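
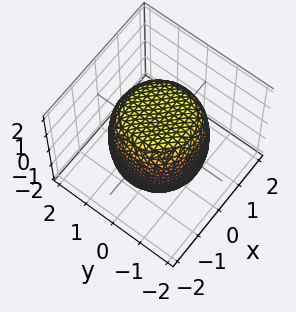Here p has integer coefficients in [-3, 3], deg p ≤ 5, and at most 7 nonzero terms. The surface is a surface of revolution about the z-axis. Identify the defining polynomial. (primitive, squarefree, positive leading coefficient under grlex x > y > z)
The degree is 4 — no degree-3 surface has this shape.
Symmetries: the surface is invariant under rotation about z: p = q(x² + y², z).
Reading off the gridlines: a circular section at z = -1 has radius between 1 and 2.
The integer polynomial consistent with all of this is the stated p.

x^4 + 2*x^2*y^2 + y^4 - x^2 - y^2 + z^2 - 2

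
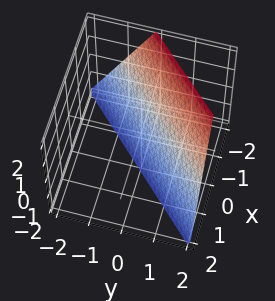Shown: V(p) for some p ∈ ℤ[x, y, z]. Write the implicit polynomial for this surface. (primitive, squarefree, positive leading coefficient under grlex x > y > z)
First, the degree is 1 — every cross-section is a straight line — this is a plane.
Then, checking where it meets the axes: it meets the x-axis at x = -1 (among the integer gridlines); it crosses the y-axis at the gridline y = 1; it crosses the z-axis at the gridline z = -2.
Finally, these observations pin down the coefficients.

2*x - 2*y + z + 2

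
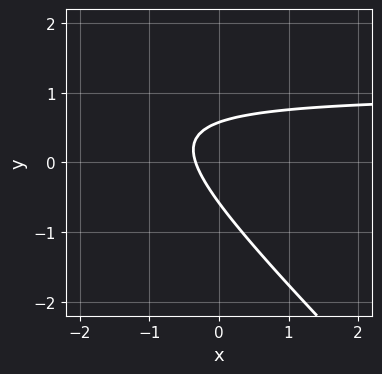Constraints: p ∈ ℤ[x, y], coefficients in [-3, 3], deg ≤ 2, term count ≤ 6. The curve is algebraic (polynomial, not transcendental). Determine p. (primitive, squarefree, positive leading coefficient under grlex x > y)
3*x*y + 3*y^2 - 3*x - 1

The degree is 2 — no degree-1 curve has this shape.
Matching integer coefficients to the picture gives p.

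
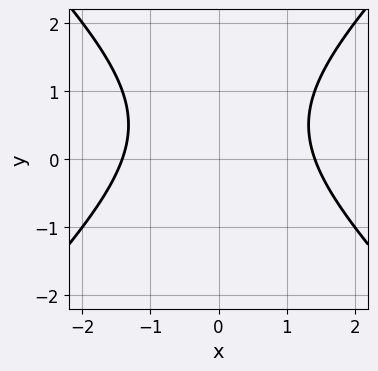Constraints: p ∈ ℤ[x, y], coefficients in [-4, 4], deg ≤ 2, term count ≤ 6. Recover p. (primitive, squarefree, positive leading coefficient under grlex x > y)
x^2 - y^2 + y - 2

The degree is 2 — the shape is more complex than any degree-1 curve.
Symmetries: it's symmetric under x → −x, forcing even powers of x.
Checking where it meets the axes: no y-intercept at any integer in the box.
Assembling these constraints gives the stated polynomial.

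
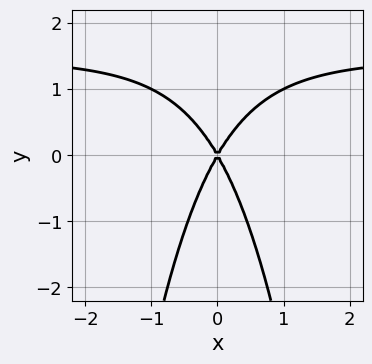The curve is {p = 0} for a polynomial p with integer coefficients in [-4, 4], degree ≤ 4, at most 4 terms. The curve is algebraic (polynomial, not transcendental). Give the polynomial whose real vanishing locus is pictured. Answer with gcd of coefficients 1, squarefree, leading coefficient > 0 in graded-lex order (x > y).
2*x^2*y - 3*x^2 + y^2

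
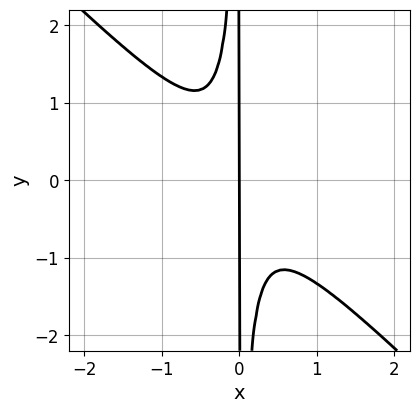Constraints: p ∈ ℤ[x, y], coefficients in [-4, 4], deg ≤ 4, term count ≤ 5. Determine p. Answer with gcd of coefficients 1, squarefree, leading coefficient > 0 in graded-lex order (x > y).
3*x^3 + 3*x^2*y + x

(a) Degree: the shape is more complex than any degree-2 curve, so deg p = 3.
(b) Observable constraints: the visible y-axis segment lies entirely on the curve; it meets the x-axis at x = 0 (among the integer gridlines).
(c) Putting this together gives p.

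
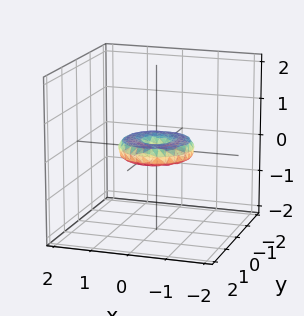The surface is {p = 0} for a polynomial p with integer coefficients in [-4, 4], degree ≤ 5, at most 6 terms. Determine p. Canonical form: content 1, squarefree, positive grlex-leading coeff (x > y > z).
1. The degree is 4 — no degree-3 surface has this shape.
2. Symmetries: the surface is invariant under rotation about z: p = q(x² + y², z).
3. Observable constraints: a circular section at z = 0 has radius exactly 1; among the integer gridlines, it crosses the x-axis at x ∈ {-1, 0, 1}.
4. The integer polynomial consistent with all of this is the stated p.

x^4 + 2*x^2*y^2 + y^4 - x^2 - y^2 + 3*z^2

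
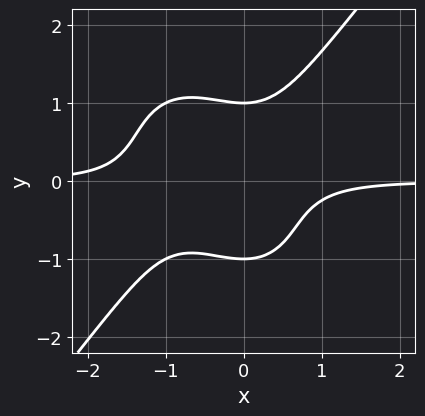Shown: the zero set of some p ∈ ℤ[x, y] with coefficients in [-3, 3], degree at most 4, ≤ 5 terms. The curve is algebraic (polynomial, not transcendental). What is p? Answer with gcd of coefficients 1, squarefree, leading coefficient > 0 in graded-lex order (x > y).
(a) The degree is 4 — the shape is more complex than any degree-3 curve.
(b) From the axis intercepts and sections: the y-axis gridline crossings are at y ∈ {-1, 1}; it misses every integer gridline on the x-axis.
(c) The integer polynomial consistent with all of this is the stated p.

2*x^3*y - y^4 + 2*x^2*y + 1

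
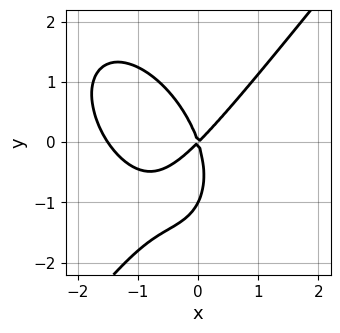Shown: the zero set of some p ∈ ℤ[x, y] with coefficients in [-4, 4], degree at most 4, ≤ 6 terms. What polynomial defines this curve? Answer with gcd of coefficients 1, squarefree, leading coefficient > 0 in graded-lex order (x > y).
(a) Degree: no degree-2 curve has this shape, so deg p = 3.
(b) Against the integer gridlines: the y-axis gridline crossings are at y ∈ {-1, 0}; it crosses the x-axis at the gridline x = 0.
(c) Putting this together gives p.

2*x^3 - y^3 + 3*x^2 - 2*x*y - y^2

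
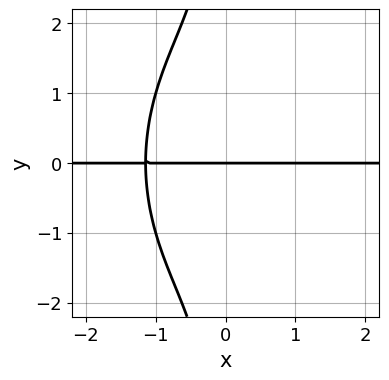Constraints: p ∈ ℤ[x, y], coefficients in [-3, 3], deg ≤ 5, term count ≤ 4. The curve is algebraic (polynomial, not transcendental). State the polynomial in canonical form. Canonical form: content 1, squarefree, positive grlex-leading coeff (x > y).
2*x^3*y + x*y^3 + 3*y

1. deg p = 4. The shape is more complex than any degree-3 curve.
2. Checking where it meets the axes: one y-axis crossing is at y = 0; every point of the x-axis in the box is on the curve.
3. Putting this together gives p.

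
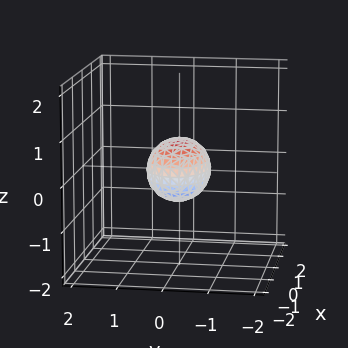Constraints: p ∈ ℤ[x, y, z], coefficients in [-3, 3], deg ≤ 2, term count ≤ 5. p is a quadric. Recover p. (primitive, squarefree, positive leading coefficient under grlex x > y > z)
1. Degree: a closed, bounded, convex surface; a quadric, so deg p = 2.
2. Symmetries: it's symmetric under z → −z, forcing even powers of z; mirror symmetry x ↦ −x ⇒ only even powers of x; the y ↦ −y reflection is a symmetry, so y appears only in even powers.
3. Checking where it meets the axes: the x-axis gridline crossings are at x ∈ {-1, 1}.
4. Assembling these constraints gives the stated polynomial.

x^2 + 2*y^2 + 2*z^2 - 1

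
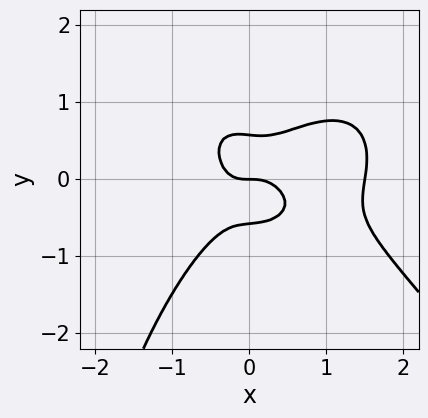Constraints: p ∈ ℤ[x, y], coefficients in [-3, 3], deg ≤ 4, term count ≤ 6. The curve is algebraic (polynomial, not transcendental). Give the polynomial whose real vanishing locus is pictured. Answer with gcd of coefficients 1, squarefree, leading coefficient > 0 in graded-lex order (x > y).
(a) Degree: the shape is more complex than any degree-3 curve, so deg p = 4.
(b) From the visible intercepts: one x-axis crossing is at x = 0; it meets the y-axis at y = 0 (among the integer gridlines).
(c) Solving for integer coefficients yields p as stated.

2*x^4 + x*y^3 - 3*x^3 + 3*y^3 - y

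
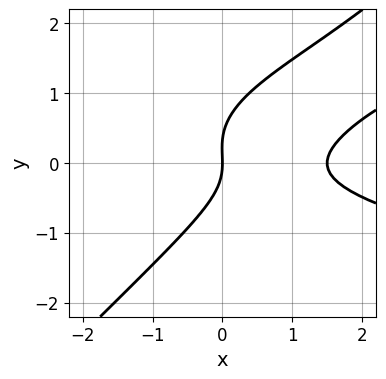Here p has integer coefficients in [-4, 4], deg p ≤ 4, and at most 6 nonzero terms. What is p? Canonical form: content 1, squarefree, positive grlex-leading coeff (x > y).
1. deg p = 3. The shape is more complex than any degree-2 curve.
2. From the axis intercepts and sections: it meets the y-axis at y = 0 (among the integer gridlines); one x-axis crossing is at x = 0.
3. Assembling these constraints gives the stated polynomial.

3*x*y^2 - 3*y^3 - 2*x^2 + y^2 + 3*x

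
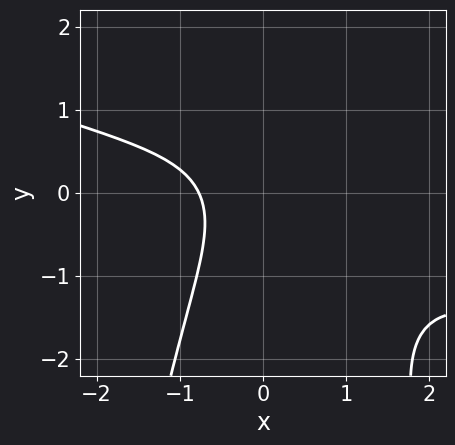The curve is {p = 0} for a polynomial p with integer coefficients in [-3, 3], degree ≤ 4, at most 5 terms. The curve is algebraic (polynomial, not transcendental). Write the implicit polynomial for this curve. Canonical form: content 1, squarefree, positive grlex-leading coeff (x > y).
x^3 + 3*x^2*y + 2*y^2 + 2*x + 2

1. The degree is 3 — a generic line meets the curve in up to 3 points.
2. Reading off the gridlines: it misses every integer gridline on the y-axis.
3. The integer polynomial consistent with all of this is the stated p.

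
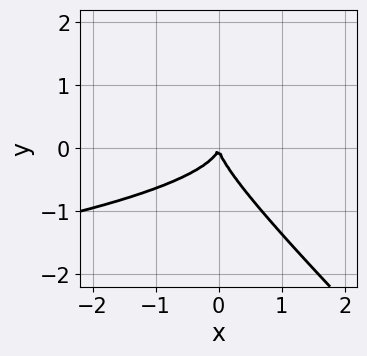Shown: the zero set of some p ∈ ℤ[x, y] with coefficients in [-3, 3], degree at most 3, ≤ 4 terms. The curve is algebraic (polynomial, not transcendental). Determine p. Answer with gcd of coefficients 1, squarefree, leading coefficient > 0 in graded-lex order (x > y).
3*x*y^2 + 3*y^3 + 2*x^2

Degree: the shape is more complex than any degree-2 curve, so deg p = 3.
Reading off the gridlines: one x-axis crossing is at x = 0; it crosses the y-axis at the gridline y = 0.
Putting this together gives p.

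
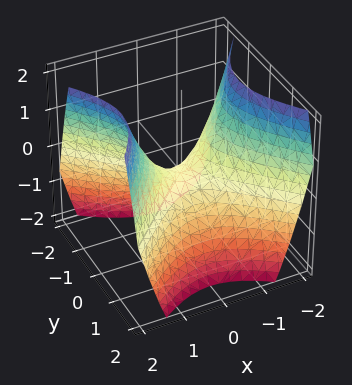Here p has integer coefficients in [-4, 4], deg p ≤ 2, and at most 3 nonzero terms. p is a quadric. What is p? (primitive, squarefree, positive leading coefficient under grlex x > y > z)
First, the degree is 2 — a saddle surface; a quadric.
Next, symmetries: it's symmetric under y → −y, forcing even powers of y; the x ↦ −x reflection is a symmetry, so x appears only in even powers.
Then, from the axis intercepts and sections: it meets the y-axis at y = 0 (among the integer gridlines); one z-axis crossing is at z = 0; it crosses the x-axis at the gridline x = 0.
Finally, solving for integer coefficients yields p as stated.

x^2 - y^2 - z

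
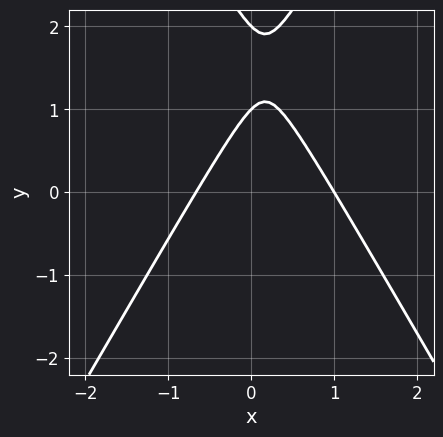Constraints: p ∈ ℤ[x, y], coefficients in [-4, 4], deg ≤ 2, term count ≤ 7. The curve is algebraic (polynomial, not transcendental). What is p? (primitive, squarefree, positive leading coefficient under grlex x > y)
3*x^2 - y^2 - x + 3*y - 2

First, the degree is 2 — a generic line meets the curve in up to 2 points.
Next, from the axis intercepts and sections: it crosses the x-axis at the gridline x = 1; among the integer gridlines, it crosses the y-axis at y ∈ {1, 2}.
Finally, these observations pin down the coefficients.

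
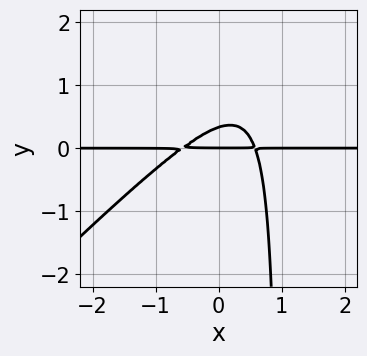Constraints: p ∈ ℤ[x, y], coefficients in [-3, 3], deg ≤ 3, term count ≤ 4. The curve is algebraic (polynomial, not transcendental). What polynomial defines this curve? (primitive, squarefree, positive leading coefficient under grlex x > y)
3*x^2*y - 3*x*y^2 + 3*y^2 - y

(a) deg p = 3. A generic line meets the curve in up to 3 points.
(b) Checking where it meets the axes: the visible x-axis segment lies entirely on the curve; it meets the y-axis at y = 0 (among the integer gridlines).
(c) These observations pin down the coefficients.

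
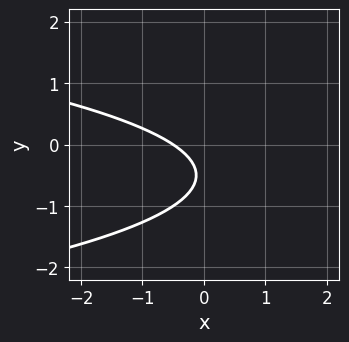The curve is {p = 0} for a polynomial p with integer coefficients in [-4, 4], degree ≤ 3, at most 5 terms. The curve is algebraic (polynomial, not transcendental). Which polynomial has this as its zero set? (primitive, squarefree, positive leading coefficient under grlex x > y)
3*y^2 + 2*x + 3*y + 1

Degree: a generic line meets the curve in up to 2 points, so deg p = 2.
Checking where it meets the axes: the curve avoids every integer y-axis point in the box.
Together with the visible shape, these determine p as stated.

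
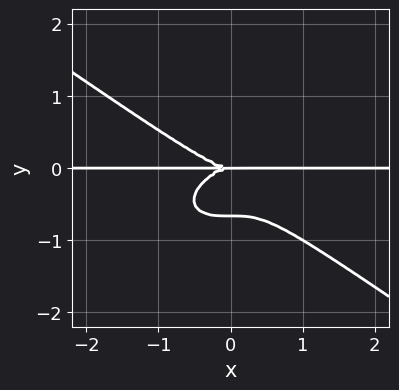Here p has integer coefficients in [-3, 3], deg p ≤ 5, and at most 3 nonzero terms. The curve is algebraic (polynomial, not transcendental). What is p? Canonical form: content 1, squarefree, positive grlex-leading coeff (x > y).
x^3*y + 3*y^4 + 2*y^3

First, degree: a generic line meets the curve in up to 4 points, so deg p = 4.
Next, checking where it meets the axes: every point of the x-axis in the box is on the curve; it meets the y-axis at y = 0 (among the integer gridlines).
Finally, assembling these constraints gives the stated polynomial.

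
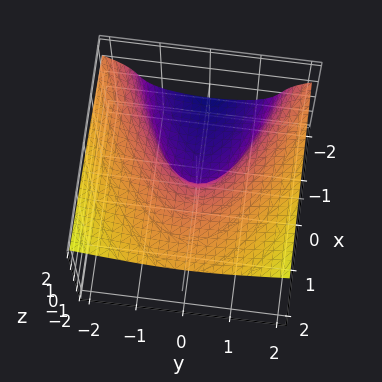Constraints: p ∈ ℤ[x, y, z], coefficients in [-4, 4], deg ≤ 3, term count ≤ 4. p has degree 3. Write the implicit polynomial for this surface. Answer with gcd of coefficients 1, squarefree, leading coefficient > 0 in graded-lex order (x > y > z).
3*z^3 - x*z - 2*y^2 - 2*x

The degree is 3 — the shape is more complex than any degree-2 surface.
Observable constraints: it meets the y-axis at y = 0 (among the integer gridlines); it crosses the x-axis at the gridline x = 0; it crosses the z-axis at the gridline z = 0.
Assembling these constraints gives the stated polynomial.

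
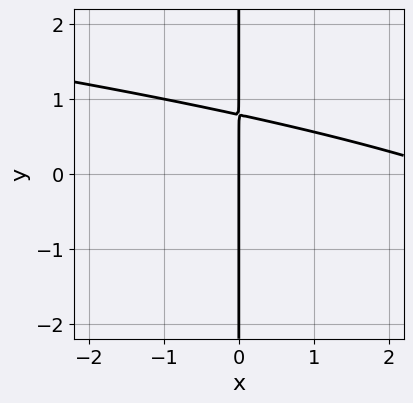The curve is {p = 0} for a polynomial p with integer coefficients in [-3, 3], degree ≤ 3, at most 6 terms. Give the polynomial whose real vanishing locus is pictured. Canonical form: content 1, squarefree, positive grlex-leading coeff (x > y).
deg p = 3. A generic line meets the curve in up to 3 points.
From the axis intercepts and sections: the visible y-axis segment lies entirely on the curve; it meets the x-axis at x = 0 (among the integer gridlines).
Together with the visible shape, these determine p as stated.

x*y^2 + x^2 + 3*x*y - 3*x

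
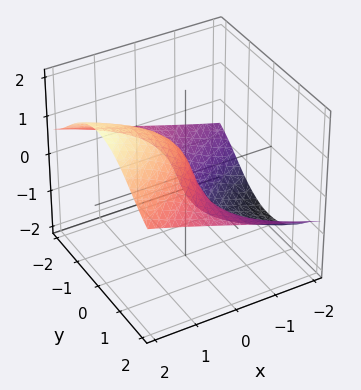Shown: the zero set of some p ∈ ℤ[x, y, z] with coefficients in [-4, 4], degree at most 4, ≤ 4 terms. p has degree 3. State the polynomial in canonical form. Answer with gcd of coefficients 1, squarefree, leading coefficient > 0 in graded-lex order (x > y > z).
2*y^2*z + z^3 - 3*x

(a) Degree: the shape is more complex than any degree-2 surface, so deg p = 3.
(b) From the visible intercepts: one x-axis crossing is at x = 0; every point of the y-axis in the box is on the surface; one z-axis crossing is at z = 0.
(c) The integer polynomial consistent with all of this is the stated p.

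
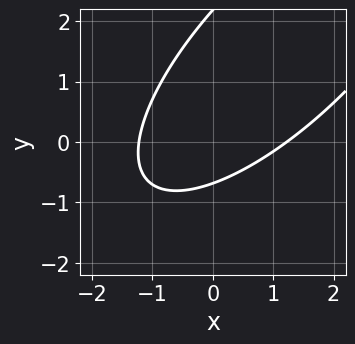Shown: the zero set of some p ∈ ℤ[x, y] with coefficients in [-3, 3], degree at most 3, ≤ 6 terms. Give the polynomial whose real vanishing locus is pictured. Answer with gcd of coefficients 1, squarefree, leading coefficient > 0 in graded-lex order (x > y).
1. The degree is 2 — no degree-1 curve has this shape.
2. Putting this together gives p.

2*x^2 - 3*x*y + 2*y^2 - 3*y - 3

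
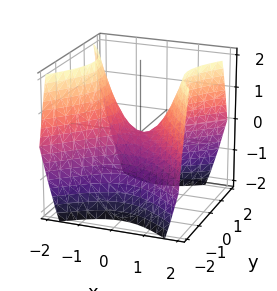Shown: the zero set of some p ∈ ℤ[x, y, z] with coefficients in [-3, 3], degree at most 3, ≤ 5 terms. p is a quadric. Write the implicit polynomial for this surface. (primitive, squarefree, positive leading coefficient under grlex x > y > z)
(a) Degree: a saddle surface; a quadric, so deg p = 2.
(b) Symmetries: it's symmetric under y → −y, forcing even powers of y; it's symmetric under x → −x, forcing even powers of x.
(c) Reading off the gridlines: one y-axis crossing is at y = 0; one z-axis crossing is at z = 0; it crosses the x-axis at the gridline x = 0.
(d) Assembling these constraints gives the stated polynomial.

x^2 - y^2 - z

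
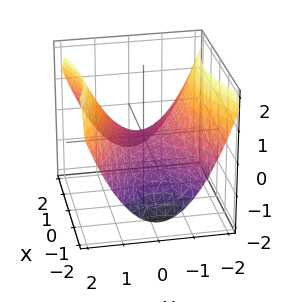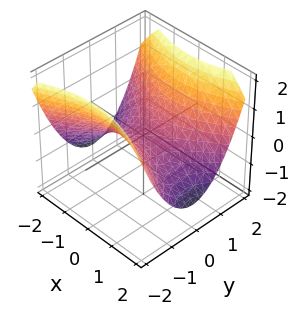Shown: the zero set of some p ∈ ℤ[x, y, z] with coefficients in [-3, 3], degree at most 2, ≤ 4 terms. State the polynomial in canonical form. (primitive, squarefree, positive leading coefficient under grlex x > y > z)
Degree: a hyperbolic paraboloid; a quadric, so deg p = 2.
Symmetries: mirror symmetry y ↦ −y ⇒ only even powers of y; mirror symmetry x ↦ −x ⇒ only even powers of x.
Observable constraints: it meets the y-axis at y = 0 (among the integer gridlines); one z-axis crossing is at z = 0.
Together with the visible shape, these determine p as stated.

x^2 - 2*y^2 + 3*z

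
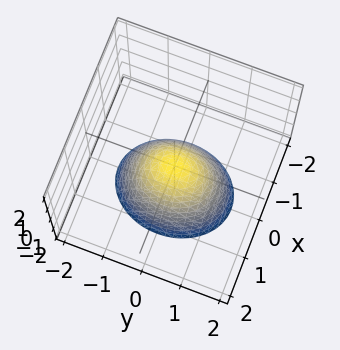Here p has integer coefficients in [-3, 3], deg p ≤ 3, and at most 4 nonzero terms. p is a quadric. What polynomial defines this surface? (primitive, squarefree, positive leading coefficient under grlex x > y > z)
3*x^2 + 2*y^2 + 2*z

1. deg p = 2.
2. Symmetries: it's symmetric under y → −y, forcing even powers of y; mirror symmetry x ↦ −x ⇒ only even powers of x.
3. Observable constraints: it crosses the y-axis at the gridline y = 0; one x-axis crossing is at x = 0; it meets the z-axis at z = 0 (among the integer gridlines).
4. Solving for integer coefficients yields p as stated.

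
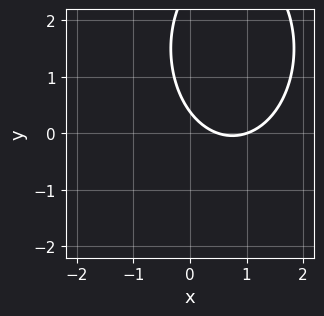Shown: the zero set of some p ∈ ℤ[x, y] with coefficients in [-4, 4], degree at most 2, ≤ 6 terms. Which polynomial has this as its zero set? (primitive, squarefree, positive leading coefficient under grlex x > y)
Degree: no degree-1 curve has this shape, so deg p = 2.
From the visible intercepts: it meets the x-axis at x = 1 (among the integer gridlines).
The integer polynomial consistent with all of this is the stated p.

2*x^2 + y^2 - 3*x - 3*y + 1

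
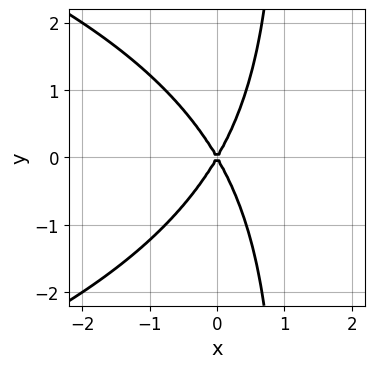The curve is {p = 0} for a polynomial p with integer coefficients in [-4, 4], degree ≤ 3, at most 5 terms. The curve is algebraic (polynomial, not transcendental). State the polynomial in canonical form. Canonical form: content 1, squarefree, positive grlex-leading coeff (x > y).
x*y^2 + 3*x^2 - y^2

(a) deg p = 3. No degree-2 curve has this shape.
(b) Symmetries: mirror symmetry y ↦ −y ⇒ only even powers of y.
(c) From the visible intercepts: it meets the x-axis at x = 0 (among the integer gridlines); it crosses the y-axis at the gridline y = 0.
(d) Fitting integer coefficients to these (and the overall shape) gives p.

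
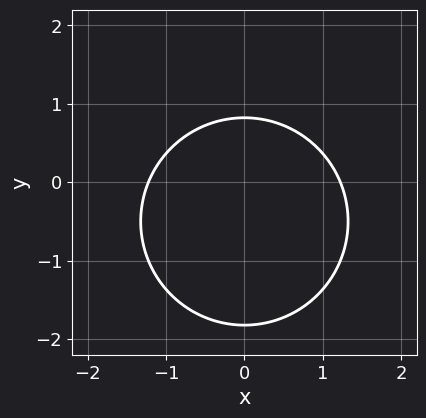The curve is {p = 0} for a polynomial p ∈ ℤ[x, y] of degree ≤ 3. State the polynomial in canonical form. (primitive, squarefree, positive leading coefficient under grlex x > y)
2*x^2 + 2*y^2 + 2*y - 3

First, deg p = 2. A generic line meets the curve in up to 2 points.
Then, symmetries: mirror symmetry x ↦ −x ⇒ only even powers of x.
Finally, the integer polynomial consistent with all of this is the stated p.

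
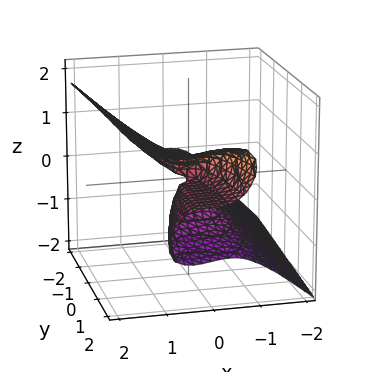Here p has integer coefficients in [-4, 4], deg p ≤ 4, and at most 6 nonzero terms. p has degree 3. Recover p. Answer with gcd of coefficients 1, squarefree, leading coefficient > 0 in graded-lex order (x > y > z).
(a) The degree is 3 — a generic line meets the surface in up to 3 points.
(b) Reading off the gridlines: it meets the x-axis at x = 0 (among the integer gridlines); every point of the y-axis in the box is on the surface.
(c) Solving for integer coefficients yields p as stated.

3*x^3 - x*z^2 - 3*z^3 + 2*y*z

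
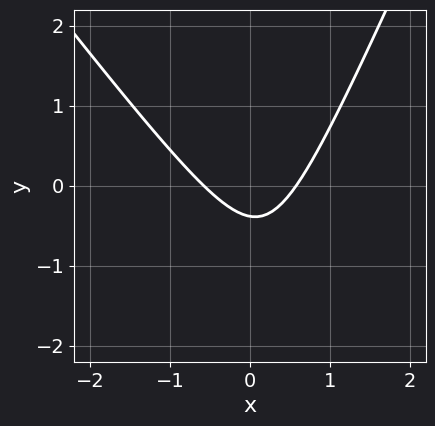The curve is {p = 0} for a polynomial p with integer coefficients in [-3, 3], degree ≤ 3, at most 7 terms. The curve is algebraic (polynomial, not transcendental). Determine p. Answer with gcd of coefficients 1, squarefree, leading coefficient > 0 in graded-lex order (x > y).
3*x^2 + x*y - y^2 - 3*y - 1

The degree is 2 — no degree-1 curve has this shape.
The integer polynomial consistent with all of this is the stated p.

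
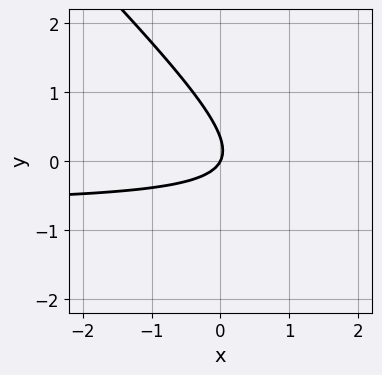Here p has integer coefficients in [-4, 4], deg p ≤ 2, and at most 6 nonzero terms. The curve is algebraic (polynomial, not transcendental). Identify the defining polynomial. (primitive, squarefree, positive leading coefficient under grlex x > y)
3*x*y + 3*y^2 + 2*x - y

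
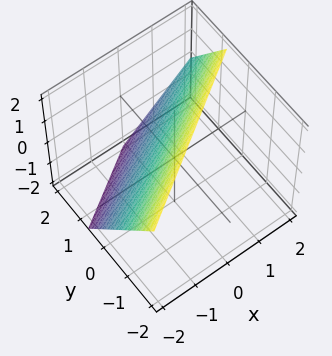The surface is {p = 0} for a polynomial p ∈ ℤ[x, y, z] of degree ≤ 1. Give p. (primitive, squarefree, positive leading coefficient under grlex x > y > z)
Degree: the surface is flat (a plane), so deg p = 1.
Checking where it meets the axes: one z-axis crossing is at z = 1; it meets the x-axis at x = -1 (among the integer gridlines).
Solving for integer coefficients yields p as stated.

2*x - 3*y - 2*z + 2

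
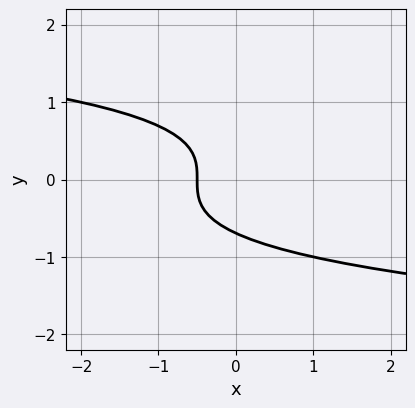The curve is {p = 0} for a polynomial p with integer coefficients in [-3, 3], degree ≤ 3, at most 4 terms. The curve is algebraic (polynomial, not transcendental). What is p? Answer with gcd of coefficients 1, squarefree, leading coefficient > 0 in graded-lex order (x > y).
(a) The degree is 3 — a generic line meets the curve in up to 3 points.
(b) Solving for integer coefficients yields p as stated.

3*y^3 + 2*x + 1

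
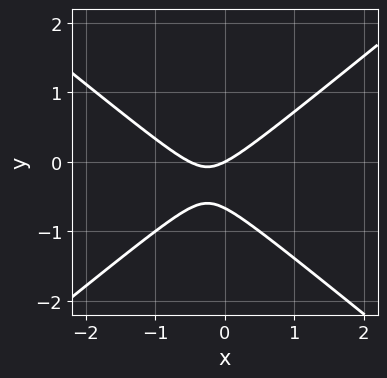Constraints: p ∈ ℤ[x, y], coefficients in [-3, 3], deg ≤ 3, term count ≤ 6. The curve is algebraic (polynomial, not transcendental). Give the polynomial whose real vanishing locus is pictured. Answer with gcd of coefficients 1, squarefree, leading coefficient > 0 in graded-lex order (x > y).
2*x^2 - 3*y^2 + x - 2*y

First, the degree is 2 — a generic line meets the curve in up to 2 points.
Next, observable constraints: one y-axis crossing is at y = 0; it meets the x-axis at x = 0 (among the integer gridlines).
Finally, the integer polynomial consistent with all of this is the stated p.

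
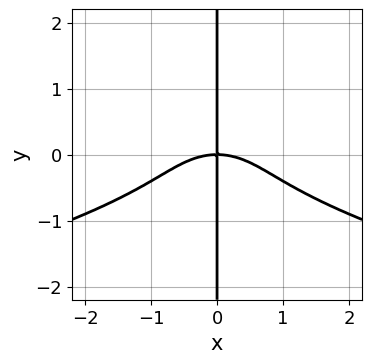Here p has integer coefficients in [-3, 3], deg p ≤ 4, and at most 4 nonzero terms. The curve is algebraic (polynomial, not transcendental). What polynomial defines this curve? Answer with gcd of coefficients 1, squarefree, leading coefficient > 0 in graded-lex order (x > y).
3*x*y^3 + x^3 + 2*x*y

(a) deg p = 4.
(b) Checking where it meets the axes: every point of the y-axis in the box is on the curve; it meets the x-axis at x = 0 (among the integer gridlines).
(c) Putting this together gives p.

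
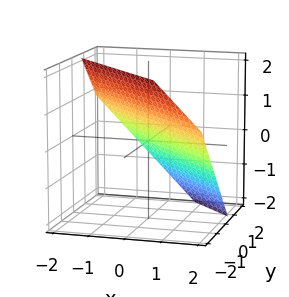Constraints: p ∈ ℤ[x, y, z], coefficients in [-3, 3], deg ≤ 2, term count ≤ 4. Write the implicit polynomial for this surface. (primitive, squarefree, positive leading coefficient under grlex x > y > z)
3*x + 3*y + 3*z - 2

Degree: every cross-section is a straight line — this is a plane, so deg p = 1.
The integer polynomial consistent with all of this is the stated p.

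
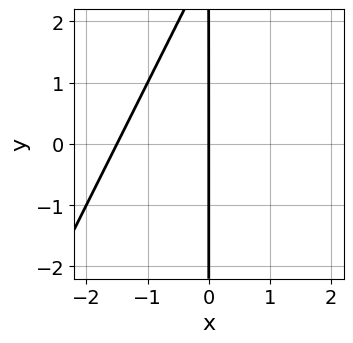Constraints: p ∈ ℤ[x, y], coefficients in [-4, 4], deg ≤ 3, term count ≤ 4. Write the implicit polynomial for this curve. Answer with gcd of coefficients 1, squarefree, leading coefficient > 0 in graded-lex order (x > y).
Degree: a generic line meets the curve in up to 2 points, so deg p = 2.
Reading off the gridlines: the visible y-axis segment lies entirely on the curve; it meets the x-axis at x = 0 (among the integer gridlines).
Putting this together gives p.

2*x^2 - x*y + 3*x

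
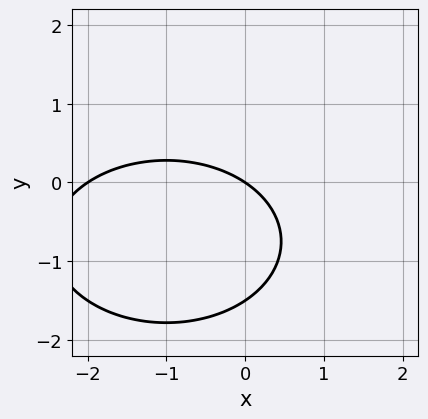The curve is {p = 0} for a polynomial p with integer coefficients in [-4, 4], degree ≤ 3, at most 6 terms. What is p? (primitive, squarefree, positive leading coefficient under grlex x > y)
x^2 + 2*y^2 + 2*x + 3*y

deg p = 2. No degree-1 curve has this shape.
Against the integer gridlines: the x-axis gridline crossings are at x ∈ {-2, 0}; it crosses the y-axis at the gridline y = 0.
The integer polynomial consistent with all of this is the stated p.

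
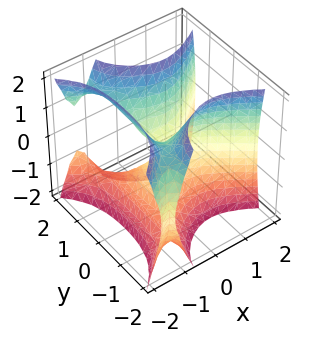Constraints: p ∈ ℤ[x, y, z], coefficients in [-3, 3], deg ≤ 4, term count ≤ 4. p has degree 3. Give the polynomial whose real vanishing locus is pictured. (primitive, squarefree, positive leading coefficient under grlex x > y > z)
2*x^3 - 3*x*y^2 - 3*y^2 + z^2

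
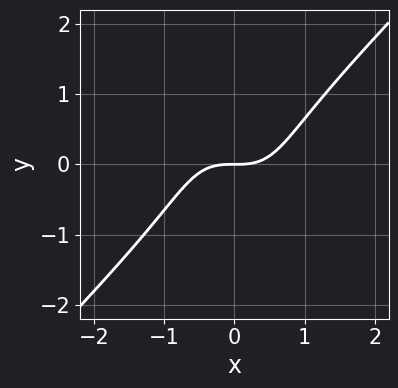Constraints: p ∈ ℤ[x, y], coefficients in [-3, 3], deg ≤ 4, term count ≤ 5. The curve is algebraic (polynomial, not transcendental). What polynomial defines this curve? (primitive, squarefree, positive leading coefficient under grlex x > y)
2*x^3 - x*y^2 - y^3 - 2*y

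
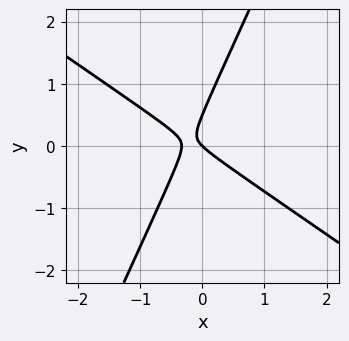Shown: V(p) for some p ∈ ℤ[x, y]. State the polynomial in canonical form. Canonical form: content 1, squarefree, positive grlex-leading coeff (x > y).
1. Degree: a generic line meets the curve in up to 2 points, so deg p = 2.
2. From the axis intercepts and sections: it crosses the y-axis at the gridline y = 0; it meets the x-axis at x = 0 (among the integer gridlines).
3. Matching integer coefficients to the picture gives p.

3*x^2 + 3*x*y - 2*y^2 + x + y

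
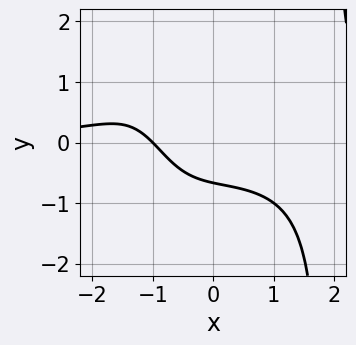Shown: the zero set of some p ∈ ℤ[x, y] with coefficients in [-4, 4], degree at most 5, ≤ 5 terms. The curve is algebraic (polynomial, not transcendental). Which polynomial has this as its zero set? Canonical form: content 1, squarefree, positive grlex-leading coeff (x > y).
x^3*y - 2*x*y - 2*x - 3*y - 2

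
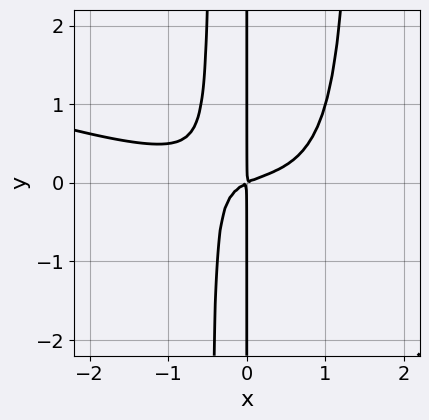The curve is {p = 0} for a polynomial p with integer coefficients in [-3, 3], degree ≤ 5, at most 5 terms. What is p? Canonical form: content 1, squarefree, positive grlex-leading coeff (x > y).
x^4 + 3*x^3*y - 3*x^2*y + x^2 - 2*x*y

First, degree: a generic line meets the curve in up to 4 points, so deg p = 4.
Next, against the integer gridlines: every point of the y-axis in the box is on the curve.
Finally, putting this together gives p.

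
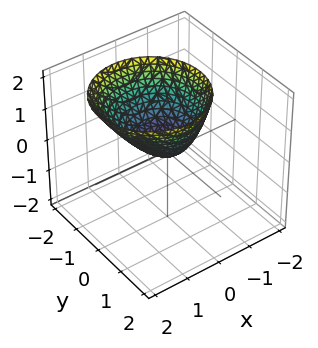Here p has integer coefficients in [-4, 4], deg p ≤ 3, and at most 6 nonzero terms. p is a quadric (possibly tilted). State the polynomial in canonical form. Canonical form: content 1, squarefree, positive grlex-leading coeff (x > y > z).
2*x^2 - x*z + 2*y^2 - 2*z

(a) Degree: a generic line meets the surface in up to 2 points, so deg p = 2.
(b) Observable constraints: it crosses the y-axis at the gridline y = 0; it meets the x-axis at x = 0 (among the integer gridlines); one z-axis crossing is at z = 0.
(c) Putting this together gives p.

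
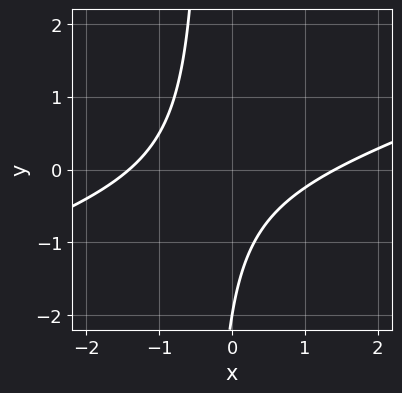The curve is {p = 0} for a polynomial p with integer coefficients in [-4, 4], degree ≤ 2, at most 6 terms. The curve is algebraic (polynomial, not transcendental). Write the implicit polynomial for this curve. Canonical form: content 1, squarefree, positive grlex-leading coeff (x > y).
x^2 - 3*x*y - y - 2

(a) Degree: no degree-1 curve has this shape, so deg p = 2.
(b) From the axis intercepts and sections: one y-axis crossing is at y = -2.
(c) Solving for integer coefficients yields p as stated.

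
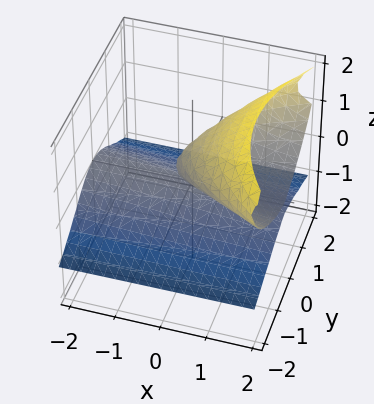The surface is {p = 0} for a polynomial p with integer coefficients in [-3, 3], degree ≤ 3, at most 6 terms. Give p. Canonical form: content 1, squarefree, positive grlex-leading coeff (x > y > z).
x*z^2 - 2*z^3 + x*z - y^2 + 2*z^2

1. deg p = 3. No degree-2 surface has this shape.
2. Observable constraints: one y-axis crossing is at y = 0; the z-axis gridline crossings are at z ∈ {0, 1}.
3. Fitting integer coefficients to these (and the overall shape) gives p. Check: (-1, 0, 0) on the x-axis lies on the surface, and p(-1, 0, 0) = 0. ✓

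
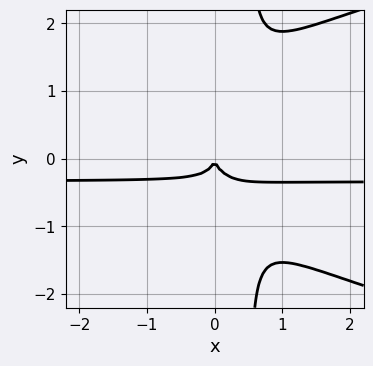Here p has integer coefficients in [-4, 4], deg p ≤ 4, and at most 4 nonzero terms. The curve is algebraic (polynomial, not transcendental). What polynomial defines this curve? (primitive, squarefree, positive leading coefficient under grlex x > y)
Degree: the shape is more complex than any degree-3 curve, so deg p = 4.
From the axis intercepts and sections: it crosses the x-axis at the gridline x = 0; it crosses the y-axis at the gridline y = 0.
These observations pin down the coefficients.

2*x*y^3 - 3*x^2*y - y^3 - x^2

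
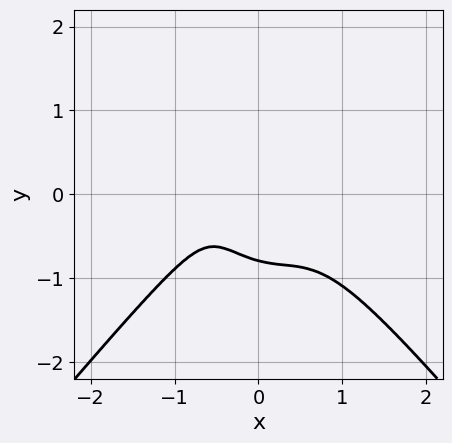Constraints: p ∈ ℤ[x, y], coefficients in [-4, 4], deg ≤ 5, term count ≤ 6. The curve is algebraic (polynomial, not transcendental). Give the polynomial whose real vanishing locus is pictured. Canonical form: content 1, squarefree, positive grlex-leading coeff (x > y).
(a) Degree: no degree-3 curve has this shape, so deg p = 4.
(b) Observable constraints: the curve avoids every integer x-axis point in the box.
(c) Putting this together gives p.

3*x^4 - 2*x^2*y^2 + 2*y^3 + x + 1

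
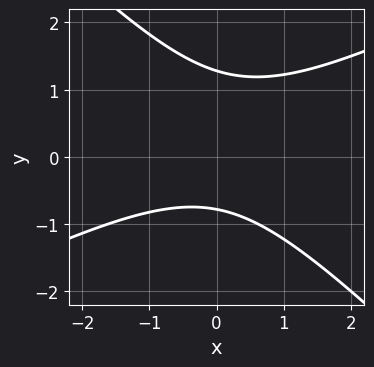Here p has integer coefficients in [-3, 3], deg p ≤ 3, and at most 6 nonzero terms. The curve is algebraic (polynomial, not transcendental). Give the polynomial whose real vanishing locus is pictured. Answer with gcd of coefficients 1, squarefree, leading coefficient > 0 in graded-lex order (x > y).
x^2 - x*y - 2*y^2 + y + 2

1. Degree: no degree-1 curve has this shape, so deg p = 2.
2. Observable constraints: it misses every integer gridline on the x-axis.
3. Together with the visible shape, these determine p as stated.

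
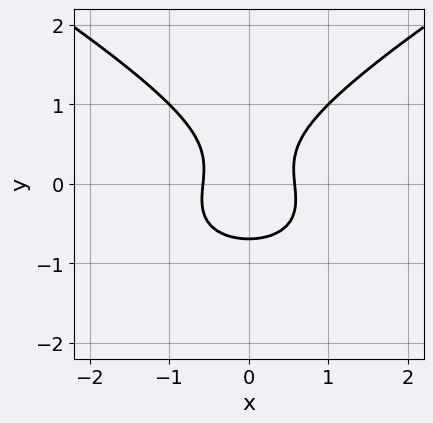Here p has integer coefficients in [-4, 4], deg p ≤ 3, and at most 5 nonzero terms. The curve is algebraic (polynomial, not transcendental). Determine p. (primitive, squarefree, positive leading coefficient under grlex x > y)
(a) deg p = 3.
(b) Symmetries: mirror symmetry x ↦ −x ⇒ only even powers of x.
(c) Fitting integer coefficients to these (and the overall shape) gives p.

x^2*y - 3*y^3 + 3*x^2 - 1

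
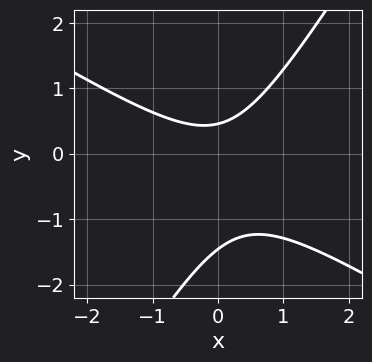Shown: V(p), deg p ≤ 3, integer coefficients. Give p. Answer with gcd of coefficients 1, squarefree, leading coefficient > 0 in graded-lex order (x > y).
3*x^2 + 3*x*y - 3*y^2 - 3*y + 2

1. deg p = 2.
2. Checking where it meets the axes: it misses every integer gridline on the x-axis.
3. Fitting integer coefficients to these (and the overall shape) gives p.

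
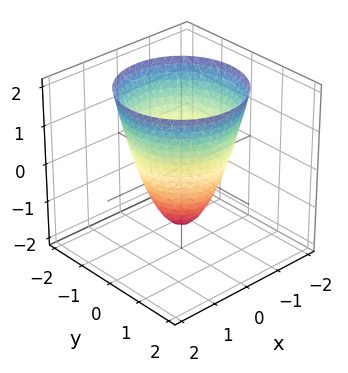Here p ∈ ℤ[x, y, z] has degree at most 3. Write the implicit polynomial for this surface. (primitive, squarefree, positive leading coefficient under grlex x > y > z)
3*x^2 + 3*y^2 - 2*z - 3

First, degree: a generic line meets the surface in up to 2 points, so deg p = 2.
Next, by symmetry, every cross-section ⟂ z is a circle, so x, y appear only via x² + y².
Then, checking where it meets the axes: the y-axis gridline crossings are at y ∈ {-1, 1}; among the integer gridlines, it crosses the x-axis at x ∈ {-1, 1}.
Finally, solving for integer coefficients yields p as stated.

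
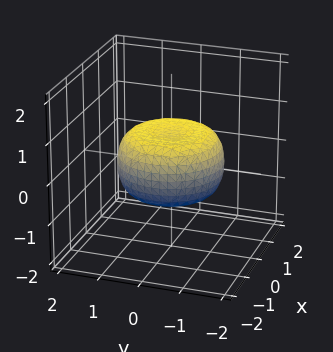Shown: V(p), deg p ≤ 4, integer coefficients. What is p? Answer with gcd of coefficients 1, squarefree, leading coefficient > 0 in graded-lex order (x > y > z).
(a) The degree is 4 — a generic line meets the surface in up to 4 points.
(b) Symmetries: the z-axis is an axis of rotation, so x and y enter only as x² + y².
(c) Checking where it meets the axes: a circular section at z = 0 has radius between 1 and 2.
(d) Putting this together gives p.

x^4 + 2*x^2*y^2 + y^4 - x^2 - y^2 + 2*z^2 - 1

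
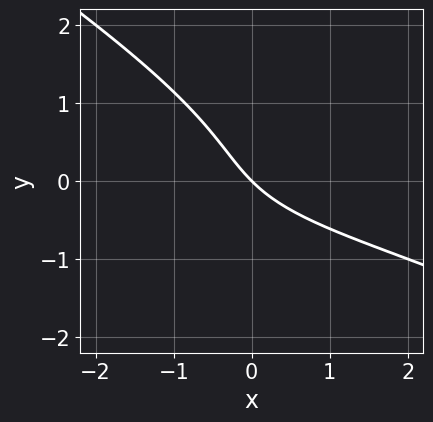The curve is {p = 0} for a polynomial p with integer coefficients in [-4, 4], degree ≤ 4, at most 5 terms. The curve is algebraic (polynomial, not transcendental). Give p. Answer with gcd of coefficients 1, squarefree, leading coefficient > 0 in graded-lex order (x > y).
2*x*y^2 + 3*y^3 + 2*x*y + 3*x + 3*y

(a) The degree is 3 — no degree-2 curve has this shape.
(b) Checking where it meets the axes: it meets the x-axis at x = 0 (among the integer gridlines); it meets the y-axis at y = 0 (among the integer gridlines).
(c) The integer polynomial consistent with all of this is the stated p.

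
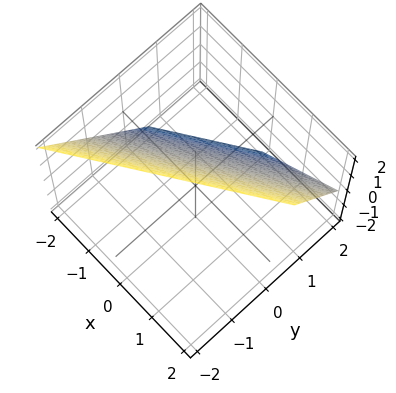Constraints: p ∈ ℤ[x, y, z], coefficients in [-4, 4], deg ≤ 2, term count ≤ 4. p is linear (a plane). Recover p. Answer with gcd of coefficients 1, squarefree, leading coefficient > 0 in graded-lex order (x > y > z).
2*x - 3*y - 2*z + 2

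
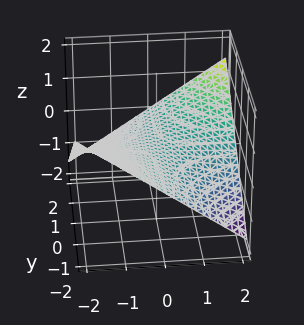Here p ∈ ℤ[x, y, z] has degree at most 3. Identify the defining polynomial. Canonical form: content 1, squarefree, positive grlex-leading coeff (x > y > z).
(a) Degree: a hyperbolic paraboloid; a quadric, so deg p = 2.
(b) Observable constraints: every point of the x-axis in the box is on the surface; the visible y-axis segment lies entirely on the surface; it meets the z-axis at z = 0 (among the integer gridlines).
(c) Matching integer coefficients to the picture gives p.

x*y - 3*z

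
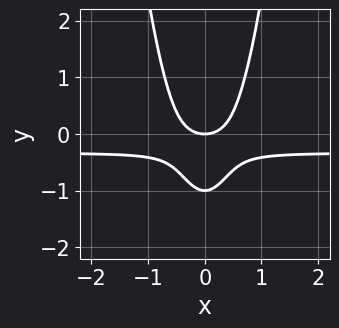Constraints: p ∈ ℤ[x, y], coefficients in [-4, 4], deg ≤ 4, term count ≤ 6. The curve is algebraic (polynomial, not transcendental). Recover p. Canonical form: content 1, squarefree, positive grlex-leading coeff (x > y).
3*x^2*y + x^2 - y^2 - y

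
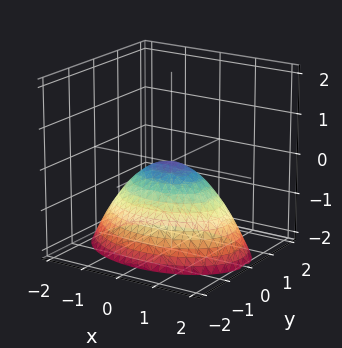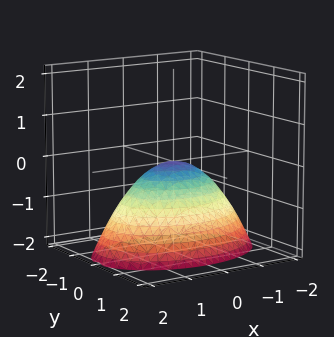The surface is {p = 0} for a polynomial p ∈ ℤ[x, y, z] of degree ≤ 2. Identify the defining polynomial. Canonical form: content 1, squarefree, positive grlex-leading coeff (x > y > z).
Degree: a paraboloid; a quadric, so deg p = 2.
Symmetries: it's symmetric under y → −y, forcing even powers of y; it's symmetric under x → −x, forcing even powers of x.
Observable constraints: it meets the y-axis at y = 0 (among the integer gridlines); it crosses the z-axis at the gridline z = 0.
Solving for integer coefficients yields p as stated.

x^2 + 2*y^2 + 2*z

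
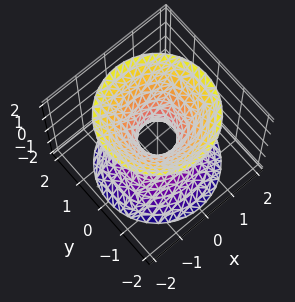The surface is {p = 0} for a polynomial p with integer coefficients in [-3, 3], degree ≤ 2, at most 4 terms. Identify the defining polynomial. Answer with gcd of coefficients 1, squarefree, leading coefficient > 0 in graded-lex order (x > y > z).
First, the degree is 2 — an hourglass — one-sheet hyperboloid; a quadric.
Next, symmetries: the z ↦ −z reflection is a symmetry, so z appears only in even powers; the surface is invariant under rotation about z: p = q(x² + y², z).
Next, checking where it meets the axes: a circular section at z = 2 has radius between 1 and 2; no z-intercept at any integer in the box.
Finally, these observations pin down the coefficients.

3*x^2 + 3*y^2 - 2*z^2 - 1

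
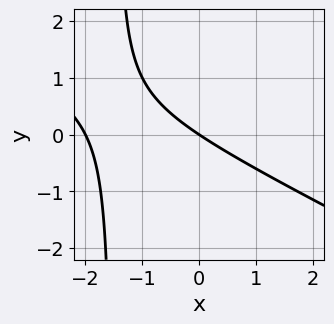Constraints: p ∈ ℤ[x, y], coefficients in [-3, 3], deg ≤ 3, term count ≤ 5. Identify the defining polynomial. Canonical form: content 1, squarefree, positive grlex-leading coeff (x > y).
x^2 + 2*x*y + 2*x + 3*y

First, deg p = 2. A generic line meets the curve in up to 2 points.
Then, from the visible intercepts: it crosses the y-axis at the gridline y = 0; the x-axis gridline crossings are at x ∈ {-2, 0}.
Finally, solving for integer coefficients yields p as stated.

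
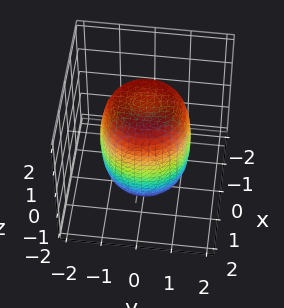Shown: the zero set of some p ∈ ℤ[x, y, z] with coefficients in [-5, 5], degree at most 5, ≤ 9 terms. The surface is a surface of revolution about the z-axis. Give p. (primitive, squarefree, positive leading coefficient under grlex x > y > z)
1. Degree: the shape is more complex than any degree-3 surface, so deg p = 4.
2. By symmetry, the surface is invariant under rotation about z: p = q(x² + y², z).
3. Checking where it meets the axes: a circular section at z = -1 has radius between 1 and 2.
4. Matching integer coefficients to the picture gives p.

2*x^4 + 4*x^2*y^2 + 2*y^4 - 2*x^2 - 2*y^2 + z^2 - 2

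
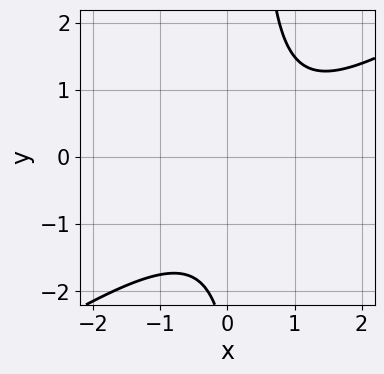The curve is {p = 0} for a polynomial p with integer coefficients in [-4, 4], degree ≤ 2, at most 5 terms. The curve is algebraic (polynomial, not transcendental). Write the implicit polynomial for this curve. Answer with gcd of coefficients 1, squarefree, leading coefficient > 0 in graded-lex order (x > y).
2*x^2 - 3*x*y - 2*x + y + 3

deg p = 2. No degree-1 curve has this shape.
From the axis intercepts and sections: no x-intercept at any integer in the box; it misses every integer gridline on the y-axis.
The integer polynomial consistent with all of this is the stated p.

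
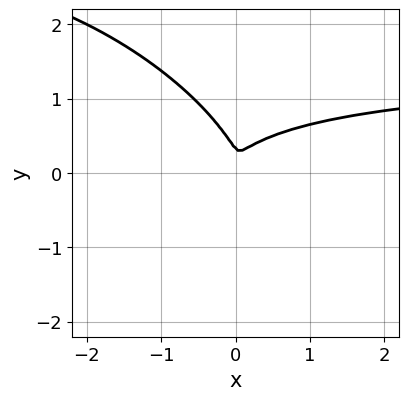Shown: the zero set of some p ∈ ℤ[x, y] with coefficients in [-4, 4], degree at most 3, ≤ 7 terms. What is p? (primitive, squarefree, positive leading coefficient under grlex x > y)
1. The degree is 3 — no degree-2 curve has this shape.
2. The integer polynomial consistent with all of this is the stated p.

2*x^2*y + 3*x*y^2 + 3*y^3 - 3*x^2 - y^2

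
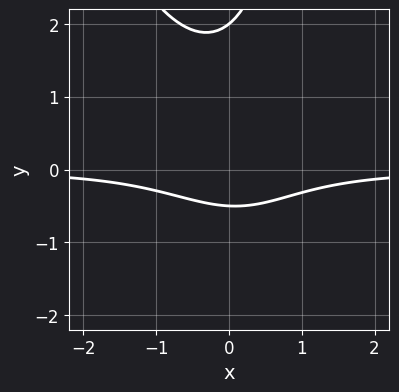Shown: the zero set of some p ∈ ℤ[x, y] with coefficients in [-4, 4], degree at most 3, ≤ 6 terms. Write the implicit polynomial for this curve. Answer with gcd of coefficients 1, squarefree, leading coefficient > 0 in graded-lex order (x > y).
3*x^2*y + x*y^2 - 2*y^2 + 3*y + 2

Degree: no degree-2 curve has this shape, so deg p = 3.
Observable constraints: it misses every integer gridline on the x-axis; it crosses the y-axis at the gridline y = 2.
Fitting integer coefficients to these (and the overall shape) gives p.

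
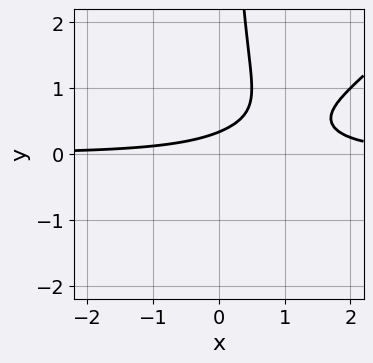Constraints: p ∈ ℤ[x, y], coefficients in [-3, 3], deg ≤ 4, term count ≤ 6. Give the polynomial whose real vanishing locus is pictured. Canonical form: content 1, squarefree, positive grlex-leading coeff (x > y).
2*x^2*y - 2*x*y^2 - 3*x*y + 3*y - 1

(a) Degree: the shape is more complex than any degree-2 curve, so deg p = 3.
(b) Against the integer gridlines: the curve avoids every integer x-axis point in the box.
(c) Fitting integer coefficients to these (and the overall shape) gives p.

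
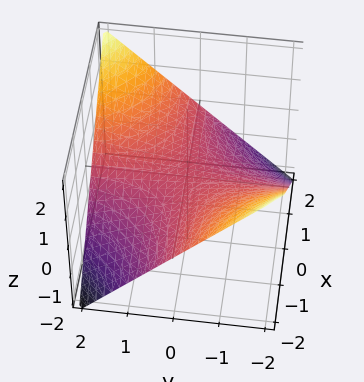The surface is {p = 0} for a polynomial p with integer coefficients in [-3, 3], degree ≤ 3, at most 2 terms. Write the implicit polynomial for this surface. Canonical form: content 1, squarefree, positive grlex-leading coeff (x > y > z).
(a) deg p = 2. A saddle surface; a quadric.
(b) Against the integer gridlines: the visible y-axis segment lies entirely on the surface; the visible x-axis segment lies entirely on the surface; it crosses the z-axis at the gridline z = 0.
(c) Fitting integer coefficients to these (and the overall shape) gives p.

x*y - 2*z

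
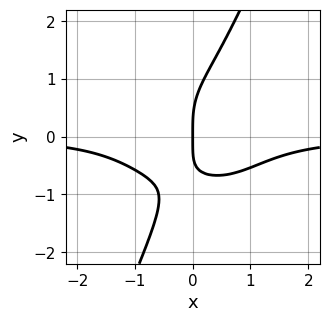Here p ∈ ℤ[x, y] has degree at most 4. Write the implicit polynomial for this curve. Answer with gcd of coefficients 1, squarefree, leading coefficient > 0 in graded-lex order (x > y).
2*x^3*y + 2*x*y^3 - y^4 + x*y + 2*x

First, degree: the shape is more complex than any degree-3 curve, so deg p = 4.
Then, from the axis intercepts and sections: it meets the x-axis at x = 0 (among the integer gridlines); it meets the y-axis at y = 0 (among the integer gridlines).
Finally, putting this together gives p.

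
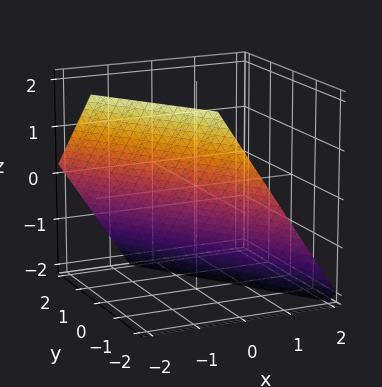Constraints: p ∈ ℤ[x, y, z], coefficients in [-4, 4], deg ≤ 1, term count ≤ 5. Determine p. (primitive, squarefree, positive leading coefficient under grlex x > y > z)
Degree: every cross-section is a straight line — this is a plane, so deg p = 1.
Checking where it meets the axes: it meets the y-axis at y = -1 (among the integer gridlines); it crosses the z-axis at the gridline z = -1.
Fitting integer coefficients to these (and the overall shape) gives p.

3*x + 2*y + 2*z + 2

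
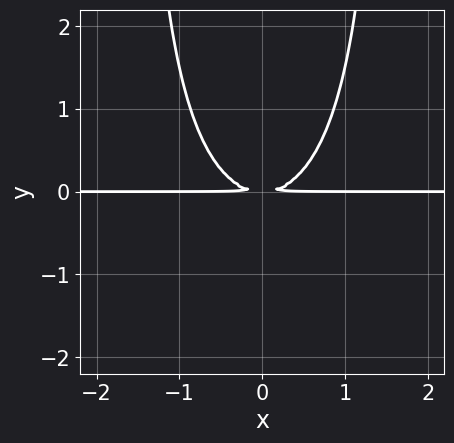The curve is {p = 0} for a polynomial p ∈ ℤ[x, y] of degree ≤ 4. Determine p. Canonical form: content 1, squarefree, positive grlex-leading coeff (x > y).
1. Degree: a generic line meets the curve in up to 4 points, so deg p = 4.
2. Symmetries: it's symmetric under x → −x, forcing even powers of x.
3. Reading off the gridlines: the visible x-axis segment lies entirely on the curve.
4. Together with the visible shape, these determine p as stated.

x^2*y^2 + 3*x^2*y - 3*y^2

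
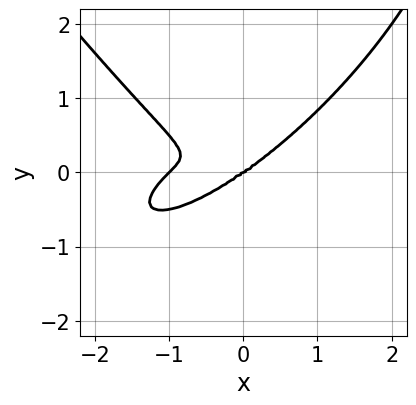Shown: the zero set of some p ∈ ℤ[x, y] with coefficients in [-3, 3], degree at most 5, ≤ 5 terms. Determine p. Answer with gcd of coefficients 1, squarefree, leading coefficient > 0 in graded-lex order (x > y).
First, the degree is 4 — the shape is more complex than any degree-3 curve.
Then, reading off the gridlines: one y-axis crossing is at y = 0; among the integer gridlines, it crosses the x-axis at x ∈ {-1, 0}.
Finally, solving for integer coefficients yields p as stated.

x^4 - x^3*y + x*y^3 + x^3 - 3*y^3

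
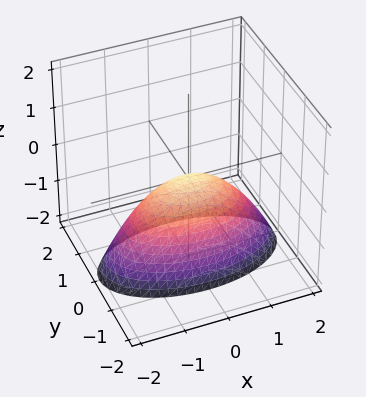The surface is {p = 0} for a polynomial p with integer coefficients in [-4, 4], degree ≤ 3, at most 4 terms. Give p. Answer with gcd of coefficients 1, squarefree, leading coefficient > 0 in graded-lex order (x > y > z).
x^2 + 3*y^2 + 2*z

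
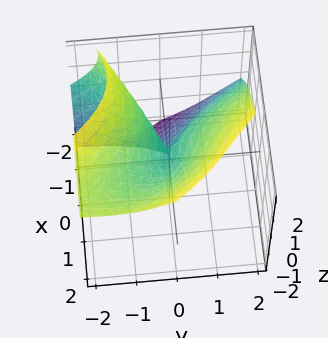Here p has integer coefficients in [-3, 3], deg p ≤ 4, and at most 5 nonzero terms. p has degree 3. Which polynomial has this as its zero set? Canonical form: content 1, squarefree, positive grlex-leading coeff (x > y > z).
Degree: the shape is more complex than any degree-2 surface, so deg p = 3.
Checking where it meets the axes: it meets the z-axis at z = 0 (among the integer gridlines); it meets the y-axis at y = 0 (among the integer gridlines); it meets the x-axis at x = 0 (among the integer gridlines).
Putting this together gives p.

x^3 + 2*x*y*z - z^3 + 2*y^2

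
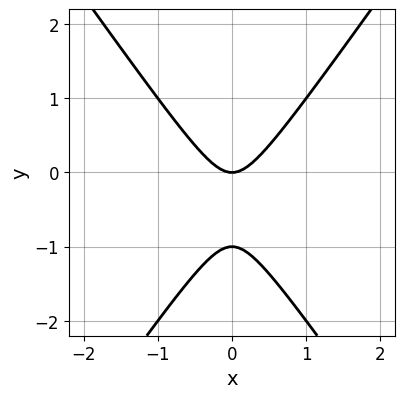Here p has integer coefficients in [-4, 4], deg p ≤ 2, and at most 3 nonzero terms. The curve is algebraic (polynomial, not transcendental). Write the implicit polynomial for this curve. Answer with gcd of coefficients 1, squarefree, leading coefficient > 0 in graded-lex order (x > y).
2*x^2 - y^2 - y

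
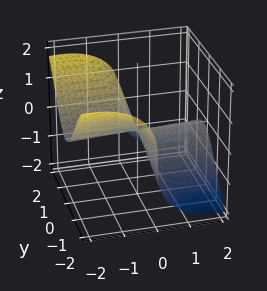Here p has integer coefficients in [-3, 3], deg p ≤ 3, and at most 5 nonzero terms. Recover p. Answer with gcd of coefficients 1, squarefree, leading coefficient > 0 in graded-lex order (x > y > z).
First, degree: a generic line meets the surface in up to 3 points, so deg p = 3.
Next, checking where it meets the axes: it meets the z-axis at z = 0 (among the integer gridlines); every point of the y-axis in the box is on the surface; every point of the x-axis in the box is on the surface.
Finally, putting this together gives p.

2*x^2*z + 3*x*y^2 + 2*z^3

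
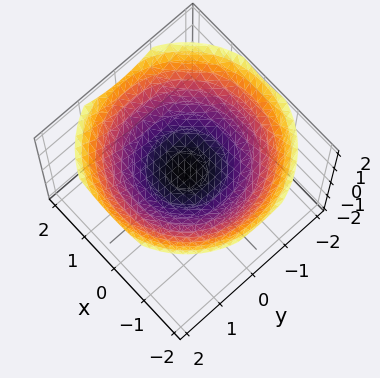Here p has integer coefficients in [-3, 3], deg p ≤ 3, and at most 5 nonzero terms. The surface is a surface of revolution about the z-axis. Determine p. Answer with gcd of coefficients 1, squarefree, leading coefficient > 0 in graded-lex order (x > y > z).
x^2 + y^2 - 3*z + 1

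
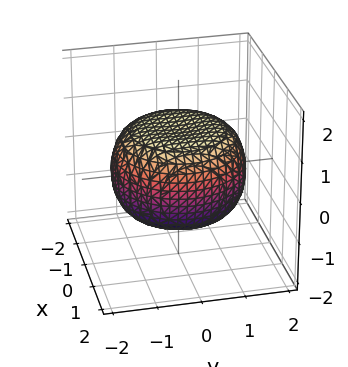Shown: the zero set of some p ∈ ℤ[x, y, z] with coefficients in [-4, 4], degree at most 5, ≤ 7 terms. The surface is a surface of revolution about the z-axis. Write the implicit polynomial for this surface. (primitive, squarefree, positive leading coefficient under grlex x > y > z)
First, deg p = 4. The shape is more complex than any degree-3 surface.
Then, symmetries: rotational symmetry about the z-axis ⇒ p depends on x, y only through x² + y².
Then, from the visible intercepts: among the integer gridlines, it crosses the z-axis at z ∈ {-1, 1}; a circular section at z = 0 has radius between 1 and 2.
Finally, together with the visible shape, these determine p as stated.

x^4 + 2*x^2*y^2 + y^4 - x^2 - y^2 + 3*z^2 - 3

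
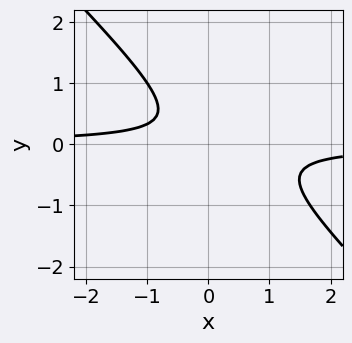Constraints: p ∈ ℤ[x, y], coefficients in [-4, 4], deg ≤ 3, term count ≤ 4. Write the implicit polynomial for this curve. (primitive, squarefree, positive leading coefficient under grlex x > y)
3*x*y + 3*y^2 - y + 1

deg p = 2. A generic line meets the curve in up to 2 points.
From the visible intercepts: it misses every integer gridline on the y-axis; the curve avoids every integer x-axis point in the box.
The integer polynomial consistent with all of this is the stated p.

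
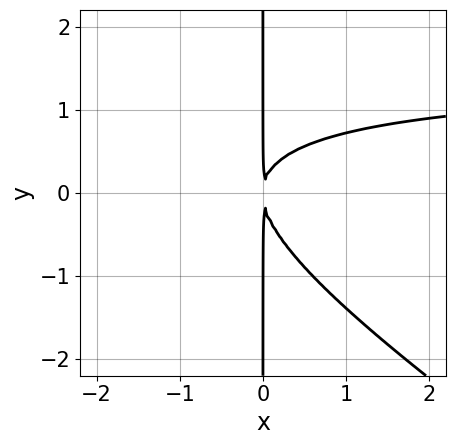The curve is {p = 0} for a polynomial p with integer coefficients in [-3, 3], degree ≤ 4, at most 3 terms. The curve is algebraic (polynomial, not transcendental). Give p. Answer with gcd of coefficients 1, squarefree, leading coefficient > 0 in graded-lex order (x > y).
(a) Degree: a generic line meets the curve in up to 3 points, so deg p = 3.
(b) Against the integer gridlines: every point of the y-axis in the box is on the curve.
(c) Putting this together gives p.

2*x^2*y + 3*x*y^2 - 3*x^2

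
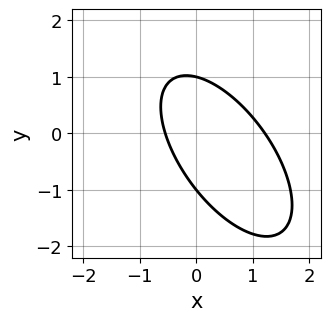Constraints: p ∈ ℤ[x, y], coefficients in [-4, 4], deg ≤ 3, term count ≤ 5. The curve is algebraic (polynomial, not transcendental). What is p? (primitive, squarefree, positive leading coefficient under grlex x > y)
3*x^2 + 3*x*y + 2*y^2 - 2*x - 2

First, deg p = 2. A generic line meets the curve in up to 2 points.
Next, from the visible intercepts: among the integer gridlines, it crosses the y-axis at y ∈ {-1, 1}.
Finally, together with the visible shape, these determine p as stated.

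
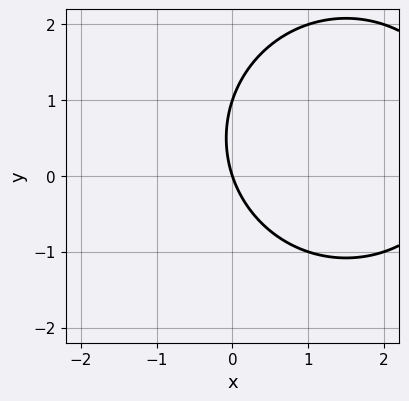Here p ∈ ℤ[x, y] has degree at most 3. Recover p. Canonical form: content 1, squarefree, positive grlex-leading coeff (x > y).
x^2 + y^2 - 3*x - y

deg p = 2.
Observable constraints: one x-axis crossing is at x = 0; the y-axis gridline crossings are at y ∈ {0, 1}.
The integer polynomial consistent with all of this is the stated p.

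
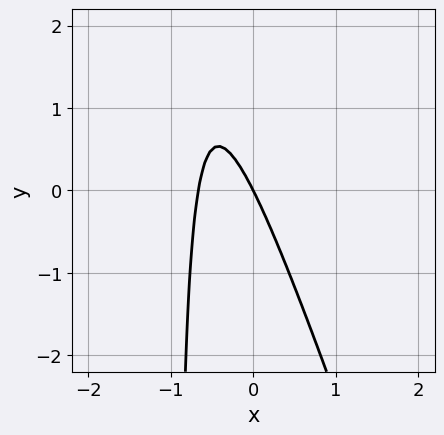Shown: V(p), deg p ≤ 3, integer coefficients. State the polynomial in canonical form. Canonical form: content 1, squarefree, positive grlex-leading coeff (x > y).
3*x^2 + x*y + 2*x + y

First, deg p = 2. The shape is more complex than any degree-1 curve.
Next, against the integer gridlines: one x-axis crossing is at x = 0; one y-axis crossing is at y = 0.
Finally, putting this together gives p.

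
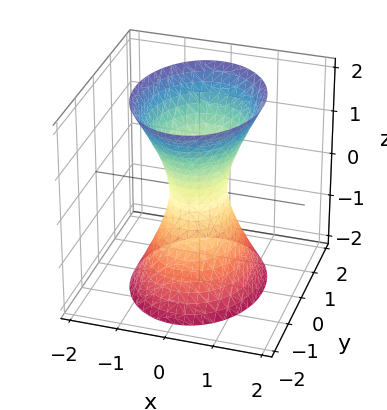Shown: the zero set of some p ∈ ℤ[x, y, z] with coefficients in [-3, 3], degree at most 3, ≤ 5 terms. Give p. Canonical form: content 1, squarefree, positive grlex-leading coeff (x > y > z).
3*x^2 + 2*y^2 - z^2 - 1

deg p = 2. An hourglass — one-sheet hyperboloid; a quadric.
Symmetries: it's symmetric under z → −z, forcing even powers of z; the x ↦ −x reflection is a symmetry, so x appears only in even powers; it's symmetric under y → −y, forcing even powers of y.
Reading off the gridlines: the surface avoids every integer z-axis point in the box.
Solving for integer coefficients yields p as stated.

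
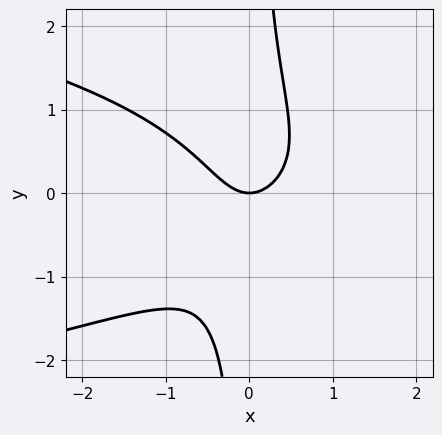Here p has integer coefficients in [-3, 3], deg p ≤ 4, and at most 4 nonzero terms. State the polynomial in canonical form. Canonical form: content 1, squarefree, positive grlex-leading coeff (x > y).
3*x*y^2 + 3*x^2 - 2*y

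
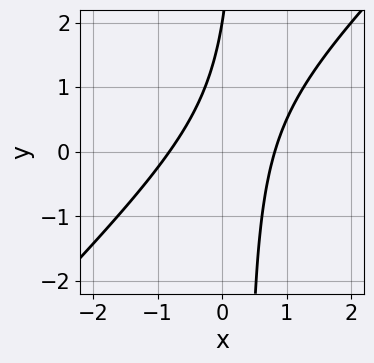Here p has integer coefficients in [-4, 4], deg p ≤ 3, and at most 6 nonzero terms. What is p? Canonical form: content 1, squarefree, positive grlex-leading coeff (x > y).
3*x^2 - 3*x*y + y - 2

Degree: no degree-1 curve has this shape, so deg p = 2.
Reading off the gridlines: it meets the y-axis at y = 2 (among the integer gridlines).
Fitting integer coefficients to these (and the overall shape) gives p.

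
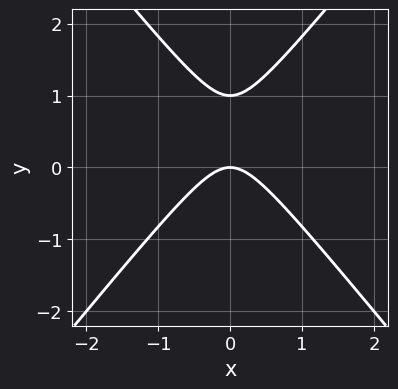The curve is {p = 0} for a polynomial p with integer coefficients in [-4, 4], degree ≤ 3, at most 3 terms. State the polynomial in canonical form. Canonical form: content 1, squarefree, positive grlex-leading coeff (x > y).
(a) Degree: no degree-1 curve has this shape, so deg p = 2.
(b) Symmetries: the x ↦ −x reflection is a symmetry, so x appears only in even powers.
(c) From the visible intercepts: the y-axis gridline crossings are at y ∈ {0, 1}; it meets the x-axis at x = 0 (among the integer gridlines).
(d) Putting this together gives p.

3*x^2 - 2*y^2 + 2*y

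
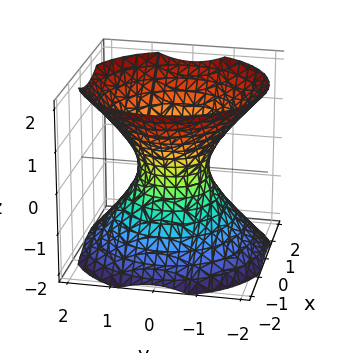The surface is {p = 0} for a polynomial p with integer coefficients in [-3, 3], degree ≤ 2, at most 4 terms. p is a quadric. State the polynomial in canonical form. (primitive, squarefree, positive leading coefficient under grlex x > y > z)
3*x^2 + 3*y^2 - 3*z^2 - 2

The degree is 2 — an hourglass — one-sheet hyperboloid; a quadric.
Symmetries: the z-axis is an axis of rotation, so x and y enter only as x² + y²; mirror symmetry z ↦ −z ⇒ only even powers of z.
Observable constraints: it misses every integer gridline on the z-axis; a circular section at z = 0 has radius between 0 and 1.
Putting this together gives p.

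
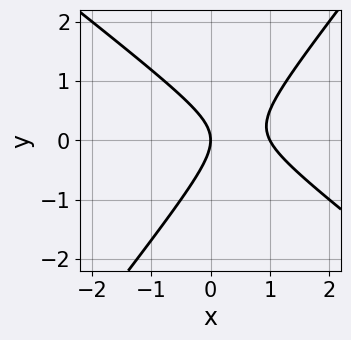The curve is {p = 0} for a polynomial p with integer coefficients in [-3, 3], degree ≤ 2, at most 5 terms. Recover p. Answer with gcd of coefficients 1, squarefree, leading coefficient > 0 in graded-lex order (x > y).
First, deg p = 2.
Next, reading off the gridlines: the x-axis gridline crossings are at x ∈ {0, 1}; it crosses the y-axis at the gridline y = 0.
Finally, assembling these constraints gives the stated polynomial.

2*x^2 + x*y - 2*y^2 - 2*x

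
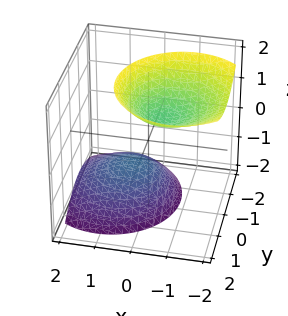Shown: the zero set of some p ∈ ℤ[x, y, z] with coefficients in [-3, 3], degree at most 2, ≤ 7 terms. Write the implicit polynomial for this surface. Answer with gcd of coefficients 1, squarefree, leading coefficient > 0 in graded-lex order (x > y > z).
I count 2 distinct pieces. They look like related sheets of one shape, so recover p as a whole.
The degree is 2 — no degree-1 surface has this shape.
Against the integer gridlines: the z-axis gridline crossings are at z ∈ {-1, 1}; it misses every integer gridline on the x-axis.
The integer polynomial consistent with all of this is the stated p.

3*x^2 + 3*x*z + 3*y^2 - y*z - 2*z^2 + 2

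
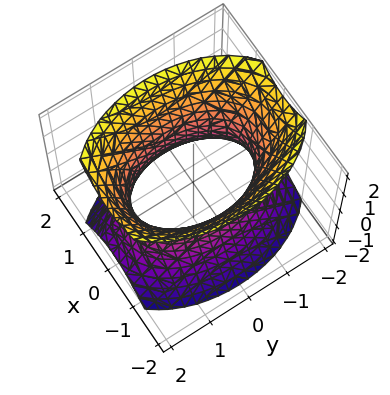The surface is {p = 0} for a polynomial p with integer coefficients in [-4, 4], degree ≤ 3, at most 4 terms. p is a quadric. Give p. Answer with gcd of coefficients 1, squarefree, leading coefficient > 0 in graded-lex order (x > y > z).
1. deg p = 2. An hourglass — one-sheet hyperboloid; a quadric.
2. Symmetries: the z ↦ −z reflection is a symmetry, so z appears only in even powers; the y ↦ −y reflection is a symmetry, so y appears only in even powers; mirror symmetry x ↦ −x ⇒ only even powers of x.
3. Against the integer gridlines: the x-axis gridline crossings are at x ∈ {-1, 1}; the surface avoids every integer z-axis point in the box.
4. These observations pin down the coefficients.

2*x^2 + y^2 - z^2 - 2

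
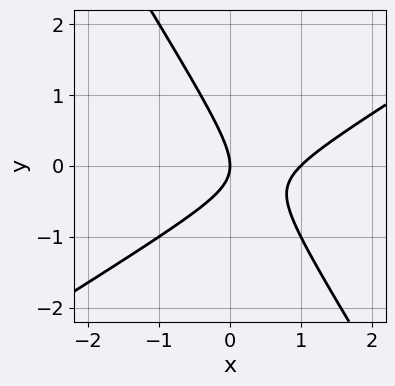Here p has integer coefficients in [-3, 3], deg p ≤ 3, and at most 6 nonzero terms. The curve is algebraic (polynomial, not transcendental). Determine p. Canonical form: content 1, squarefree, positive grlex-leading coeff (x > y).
x^2 - x*y - y^2 - x

(a) The degree is 2 — a generic line meets the curve in up to 2 points.
(b) Against the integer gridlines: one y-axis crossing is at y = 0; among the integer gridlines, it crosses the x-axis at x ∈ {0, 1}.
(c) Putting this together gives p.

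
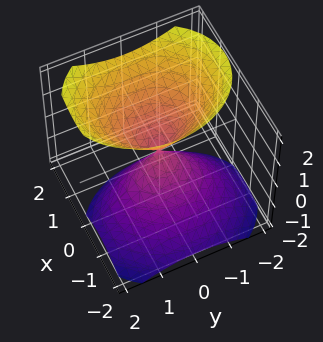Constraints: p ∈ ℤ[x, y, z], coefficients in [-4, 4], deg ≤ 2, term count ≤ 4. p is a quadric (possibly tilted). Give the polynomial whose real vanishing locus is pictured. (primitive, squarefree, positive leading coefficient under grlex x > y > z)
3*x^2 - 2*x*z + 2*y^2 - 2*z^2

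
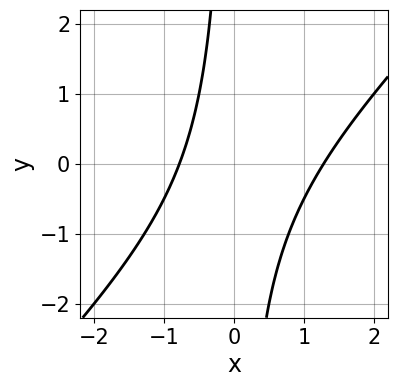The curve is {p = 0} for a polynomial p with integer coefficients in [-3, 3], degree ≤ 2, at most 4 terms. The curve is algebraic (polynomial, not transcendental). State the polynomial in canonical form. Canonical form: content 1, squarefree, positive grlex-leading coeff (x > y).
(a) Degree: a generic line meets the curve in up to 2 points, so deg p = 2.
(b) Against the integer gridlines: it misses every integer gridline on the y-axis.
(c) Together with the visible shape, these determine p as stated.

2*x^2 - 2*x*y - x - 2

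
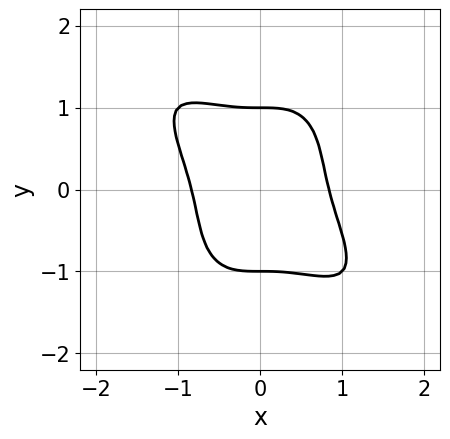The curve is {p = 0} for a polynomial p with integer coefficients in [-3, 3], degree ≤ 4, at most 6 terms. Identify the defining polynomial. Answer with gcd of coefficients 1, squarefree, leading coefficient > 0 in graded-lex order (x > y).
2*x^4 + 2*x^3*y + y^4 - 1

(a) The degree is 4 — a generic line meets the curve in up to 4 points.
(b) From the axis intercepts and sections: the y-axis gridline crossings are at y ∈ {-1, 1}.
(c) Together with the visible shape, these determine p as stated.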